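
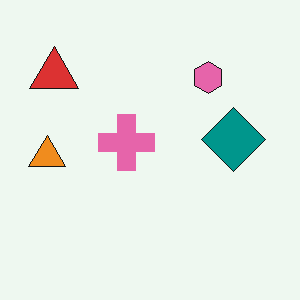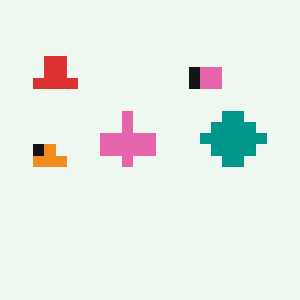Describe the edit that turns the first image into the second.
This is the original image coarsely pixelated.

Shapes are reduced to large square blocks; fine edges and outlines are lost — a downscale-then-upscale (mosaic) effect.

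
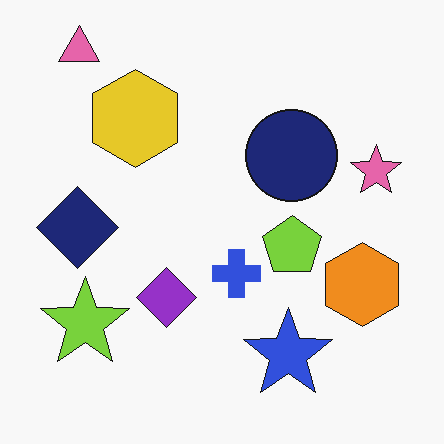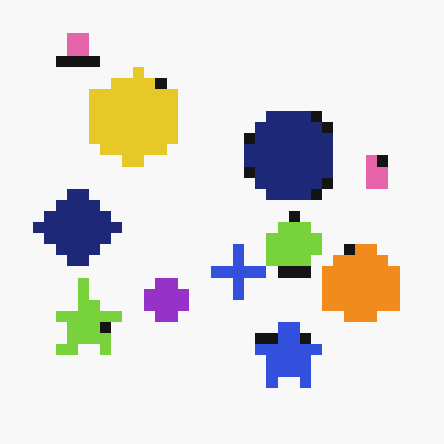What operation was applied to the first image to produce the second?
The transformation is: coarsely pixelated.

Shapes are reduced to large square blocks; fine edges and outlines are lost — a downscale-then-upscale (mosaic) effect.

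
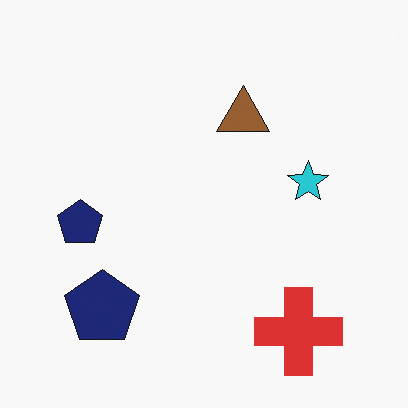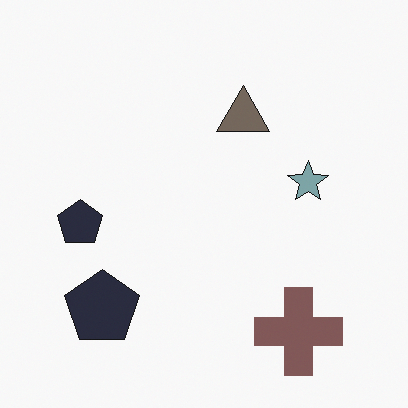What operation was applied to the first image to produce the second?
This is the original image made much more muted (saturation change).

All colors are more muted and greyish — a global saturation change.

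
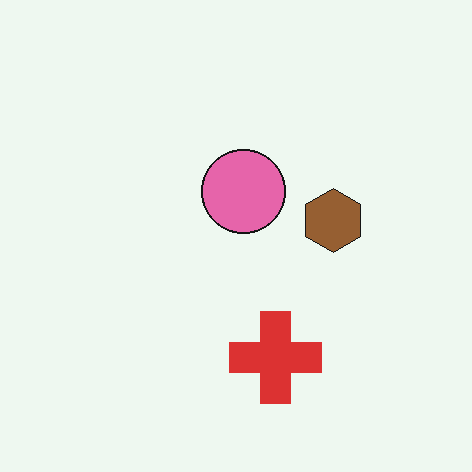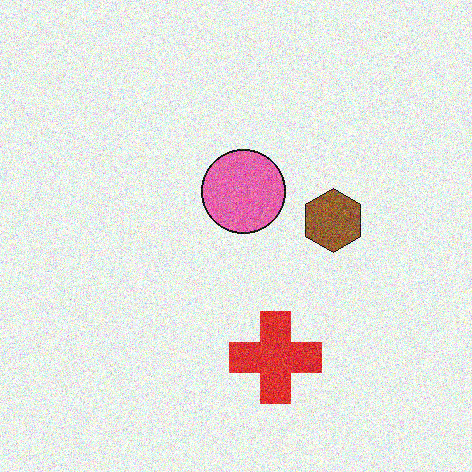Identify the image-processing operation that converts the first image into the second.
This is the original image degraded with strong gaussian noise.

Random speckle covers the whole image, including the flat background.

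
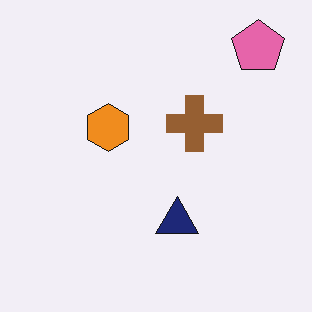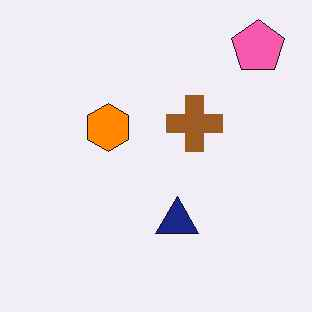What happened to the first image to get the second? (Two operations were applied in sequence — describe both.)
This is the original image given moderate JPEG compression, then slightly oversaturated.

Blocky 8×8 compression artifacts appear around shape edges and the flat background shows ringing — characteristic JPEG degradation. All colors are more vivid — a global saturation change.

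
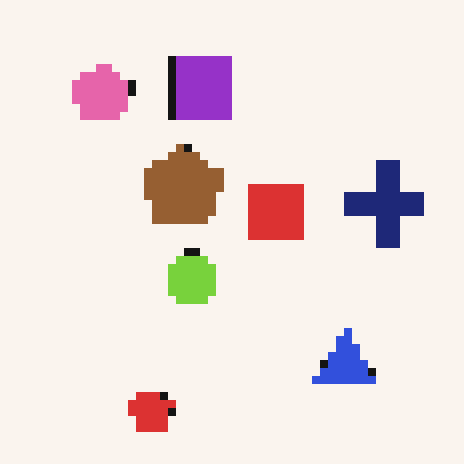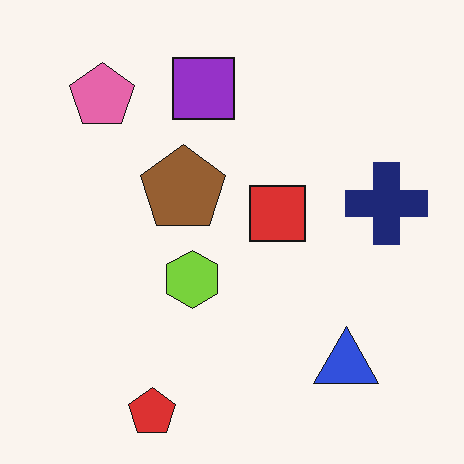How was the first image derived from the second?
This is the original image moderately pixelated.

Shapes are reduced to large square blocks; fine edges and outlines are lost — a downscale-then-upscale (mosaic) effect.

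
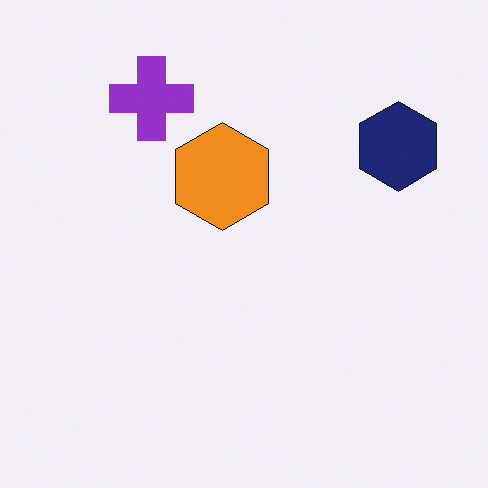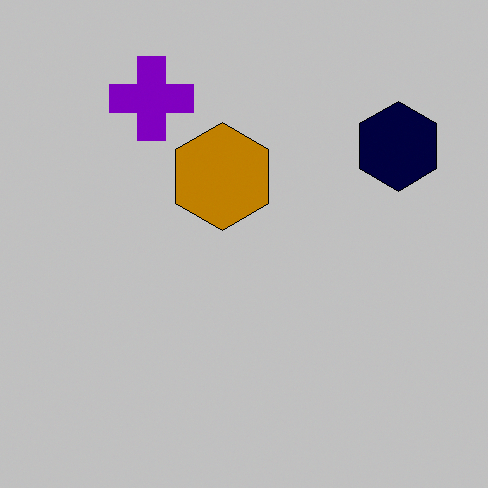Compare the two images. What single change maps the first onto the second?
The transformation is: heavily posterized to just a handful of flat colors.

Each flat color has snapped to a coarser quantized level — most visibly, the near-white background has dropped to a flat grey.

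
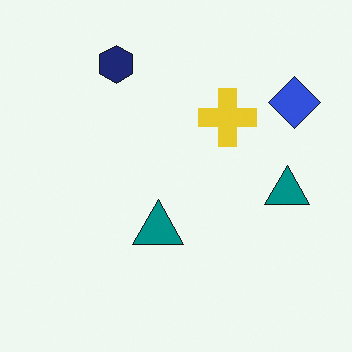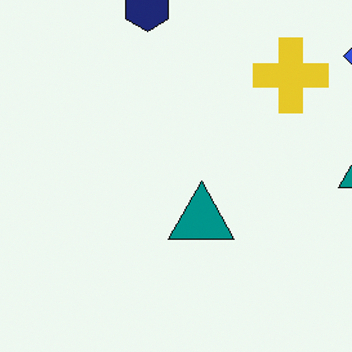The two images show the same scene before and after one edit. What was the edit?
The second image is the first cropped to a modestly smaller region and rescaled.

The visible shapes are larger and the field of view is narrower; shapes near the original edges may be partly or wholly outside the frame — a crop-and-rescale.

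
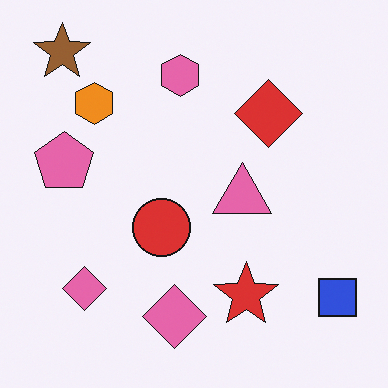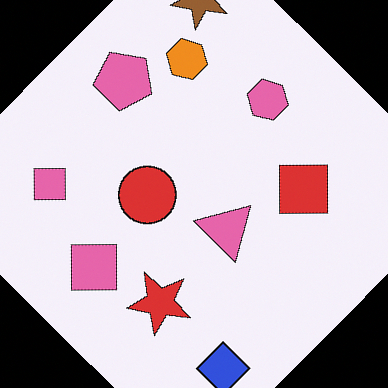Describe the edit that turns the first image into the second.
The image was rotated clockwise by a large amount — several tens of degrees.

Every shape is tilted by the same angle and the image corners show triangular fill wedges — a whole-image rotation by a non-right angle.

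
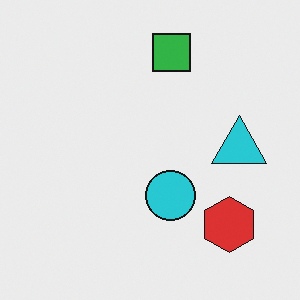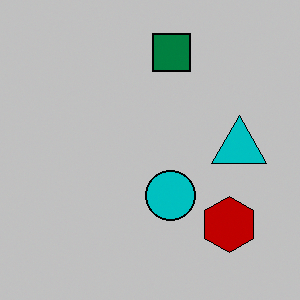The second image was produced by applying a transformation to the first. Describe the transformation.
It was aggressively posterized.

Each flat color has snapped to a coarser quantized level — most visibly, the near-white background has dropped to a flat grey.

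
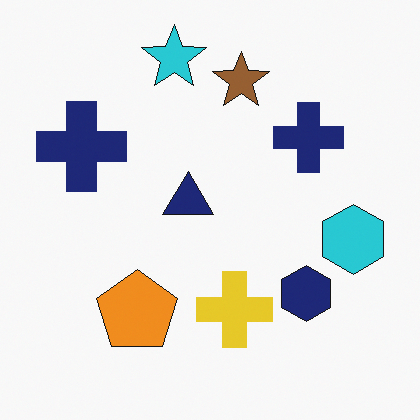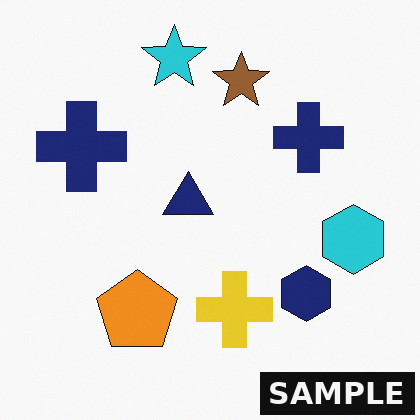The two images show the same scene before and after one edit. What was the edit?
The second image is the first watermarked with the text "SAMPLE" in the lower-right corner.

A dark label reading "SAMPLE" appears in the lower-right corner.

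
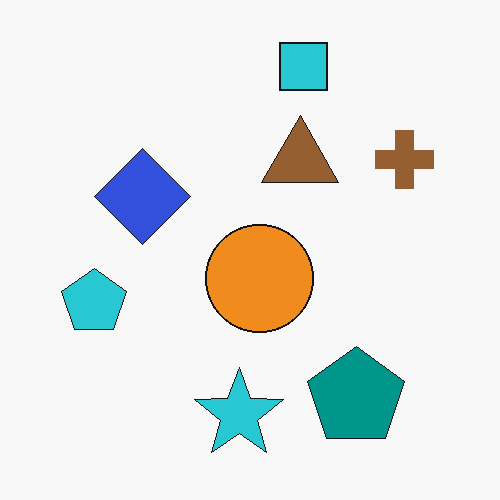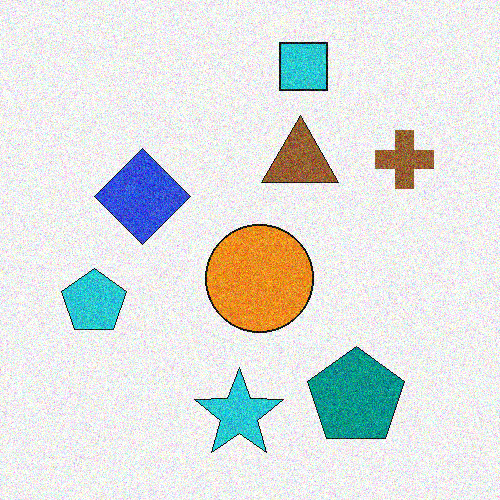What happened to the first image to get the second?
The image was degraded with visible gaussian noise.

Random speckle covers the whole image, including the flat background.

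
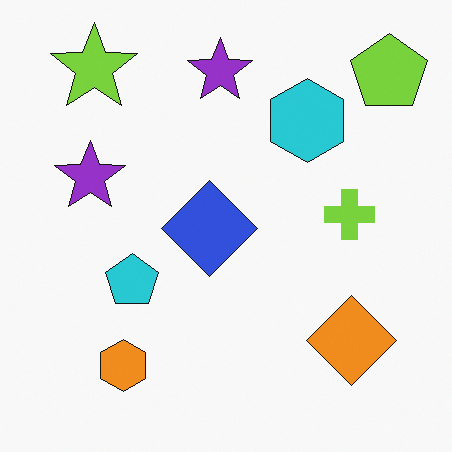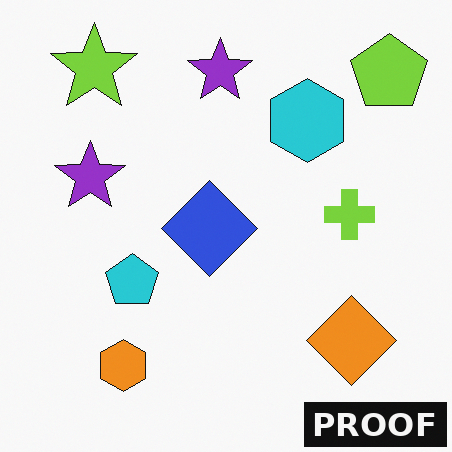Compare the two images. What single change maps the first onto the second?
Watermarked with the text "PROOF" in the lower-right corner.

A dark label reading "PROOF" appears in the lower-right corner.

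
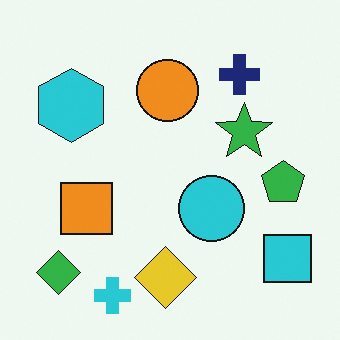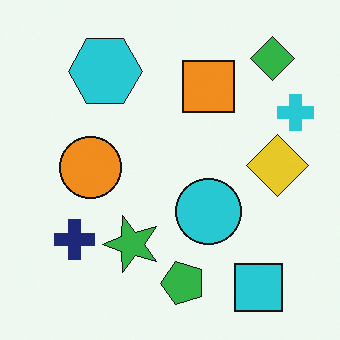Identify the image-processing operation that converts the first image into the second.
The second image is the first transposed (reflected across the top-left ↔ bottom-right diagonal).

Shapes have swapped their row and column positions — what was in the top-right is now in the bottom-left — a diagonal reflection.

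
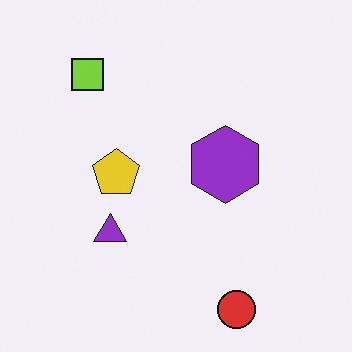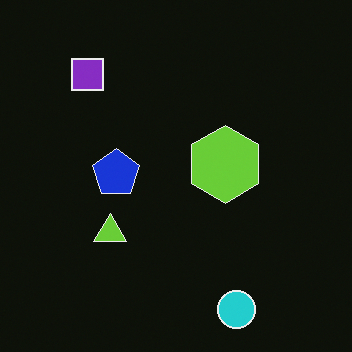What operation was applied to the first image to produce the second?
The transformation is: color-inverted (negative).

The light background has become dark and every shape's color is its complement — a photographic negative.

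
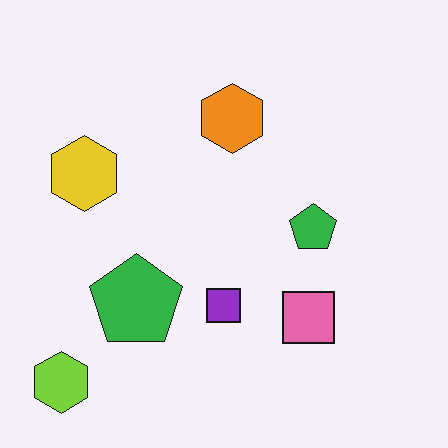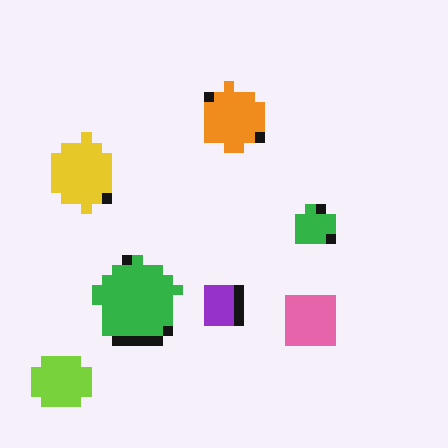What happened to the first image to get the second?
The image was heavily pixelated into large blocks.

Shapes are reduced to large square blocks; fine edges and outlines are lost — a downscale-then-upscale (mosaic) effect.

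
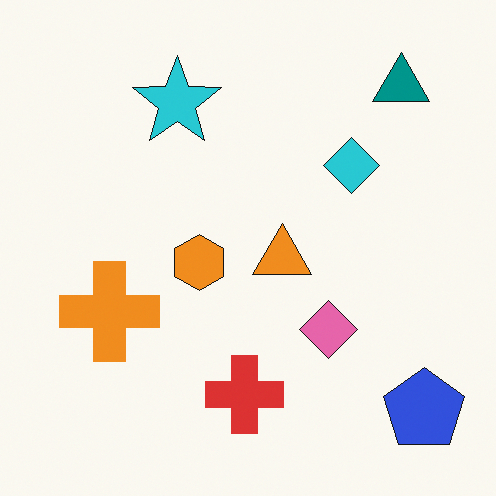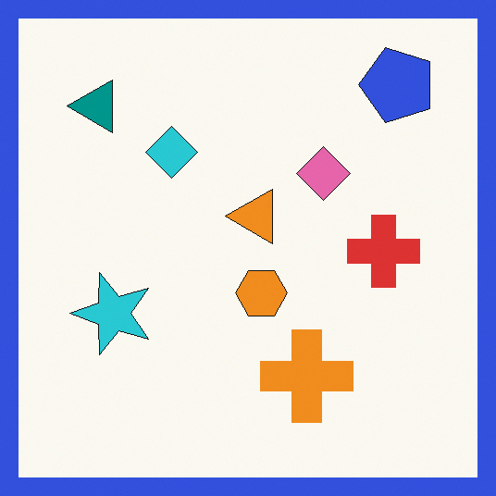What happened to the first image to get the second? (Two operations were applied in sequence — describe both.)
This is the original image rotated 90° counter-clockwise, then framed with a blue border.

The blue pentagon sits in the bottom-right of the first image and the top-right of the second — consistent with a whole-image 90° counter-clockwise rotation. A solid blue frame runs around the edge of the second image, with the content slightly shrunk inside it.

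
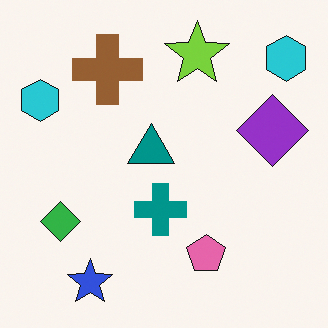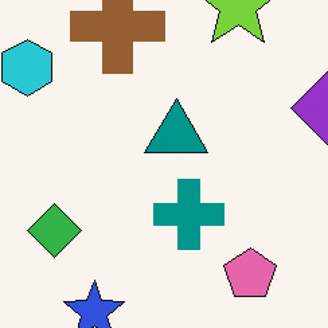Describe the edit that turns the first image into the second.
It was cropped to a modestly smaller region and rescaled.

The visible shapes are larger and the field of view is narrower; shapes near the original edges may be partly or wholly outside the frame — a crop-and-rescale.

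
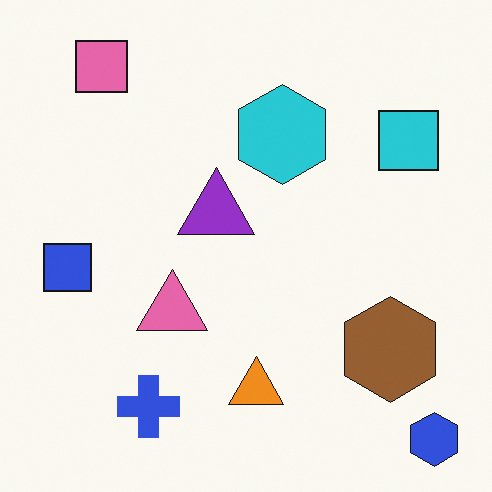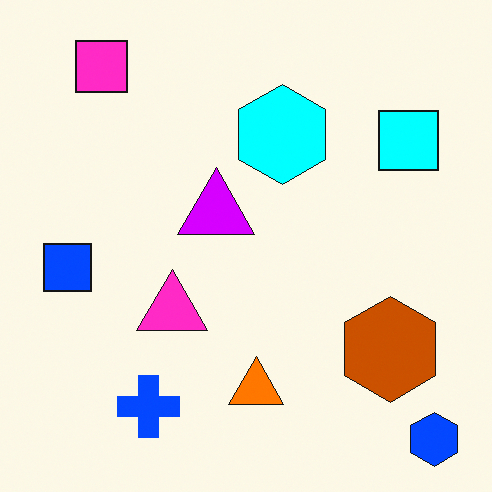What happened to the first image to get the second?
The transformation is: heavily oversaturated.

All colors are more vivid — a global saturation change.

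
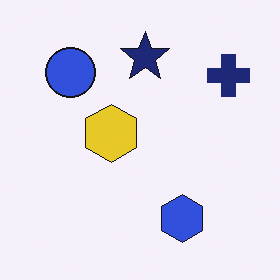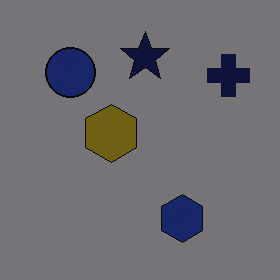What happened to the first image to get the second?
This is the original image substantially darkened.

Every pixel — background and shapes alike — is uniformly darkened.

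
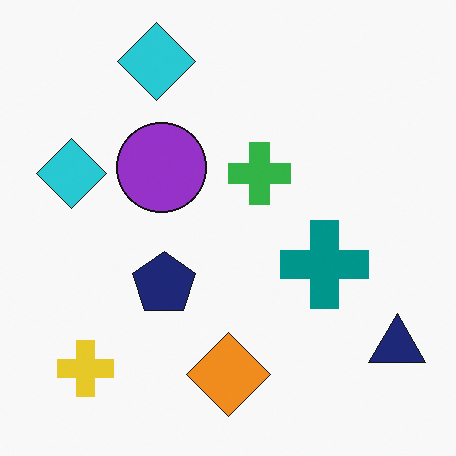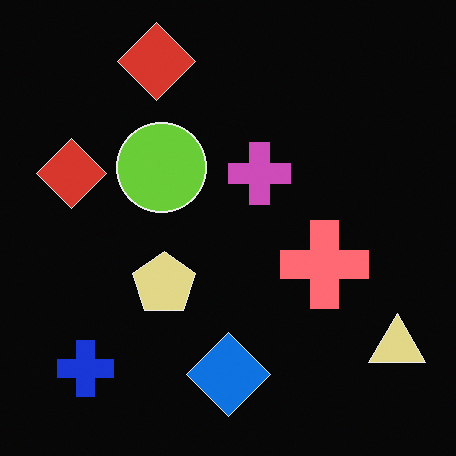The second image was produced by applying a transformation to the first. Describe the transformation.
It was color-inverted (negative).

The light background has become dark and every shape's color is its complement — a photographic negative.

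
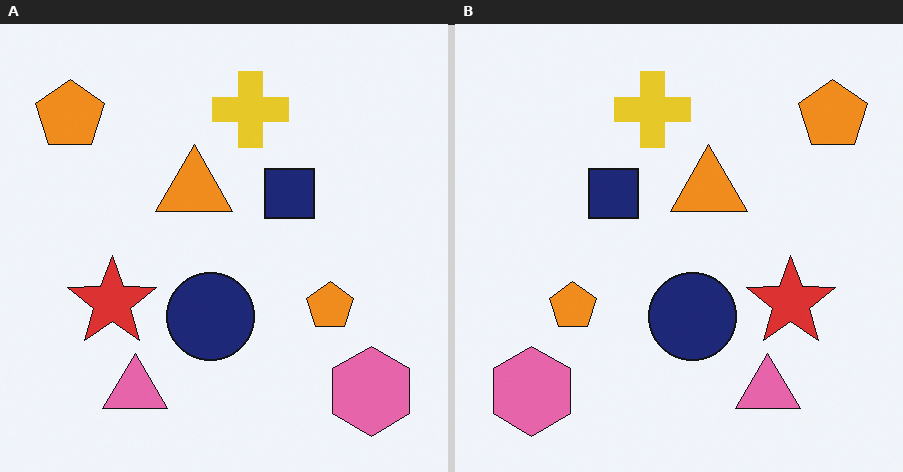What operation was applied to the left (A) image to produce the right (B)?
It was flipped horizontally (left ↔ right).

The pink hexagon is in the bottom-right of the left (A) image and the bottom-left of the right (B) — shapes on opposite sides of the vertical midline have swapped in a mirror flip.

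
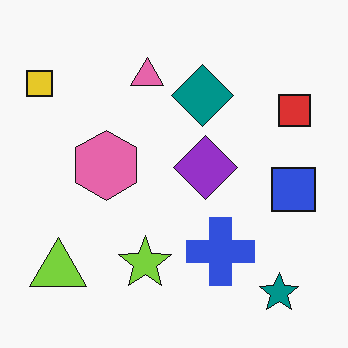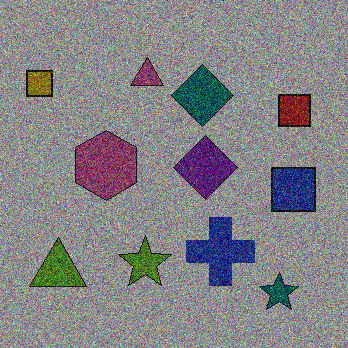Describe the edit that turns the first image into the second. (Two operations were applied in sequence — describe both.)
The transformation is: substantially darkened, then degraded with a thick layer of grain.

Every pixel — background and shapes alike — is uniformly darkened. Random speckle covers the whole image, including the flat background.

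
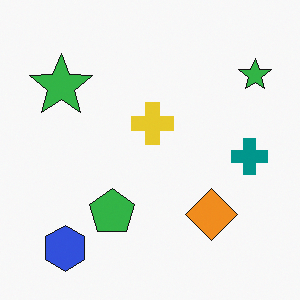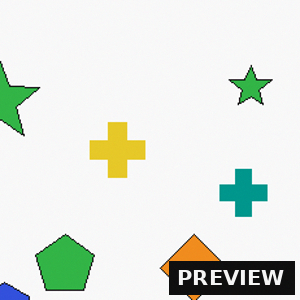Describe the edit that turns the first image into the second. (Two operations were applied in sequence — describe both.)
Cropped to a modestly smaller region and rescaled, then watermarked with the text "PREVIEW" in the lower-right corner.

The visible shapes are larger and the field of view is narrower; shapes near the original edges may be partly or wholly outside the frame — a crop-and-rescale. A dark label reading "PREVIEW" appears in the lower-right corner.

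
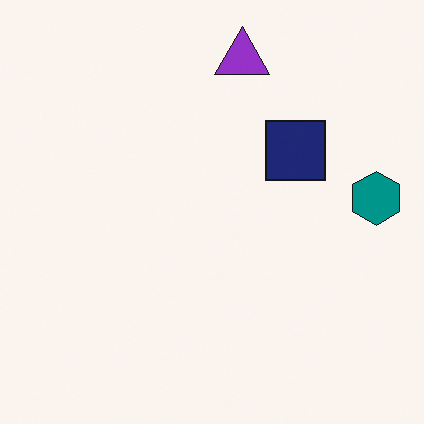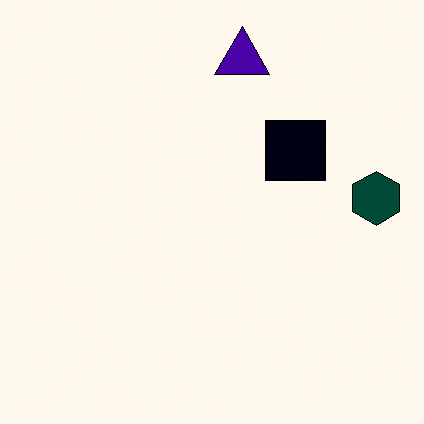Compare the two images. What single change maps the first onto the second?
Given much higher contrast.

Tones are pushed away from mid-grey across the whole image — a global contrast change.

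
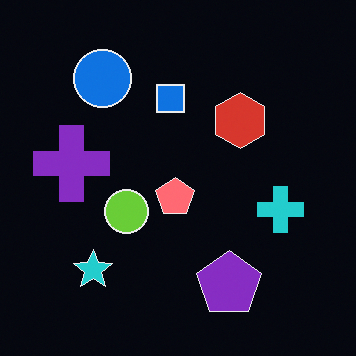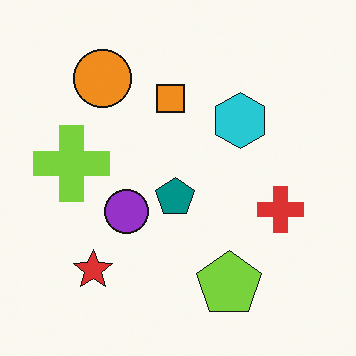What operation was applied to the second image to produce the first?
The image was color-inverted (negative).

The light background has become dark and every shape's color is its complement — a photographic negative.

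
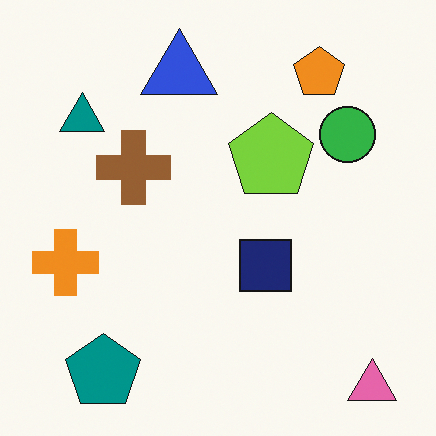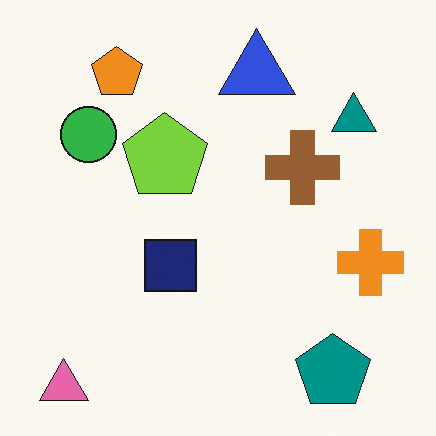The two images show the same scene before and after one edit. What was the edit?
The transformation is: flipped horizontally (left ↔ right).

The pink triangle is in the bottom-right of the first image and the bottom-left of the second — shapes on opposite sides of the vertical midline have swapped in a mirror flip.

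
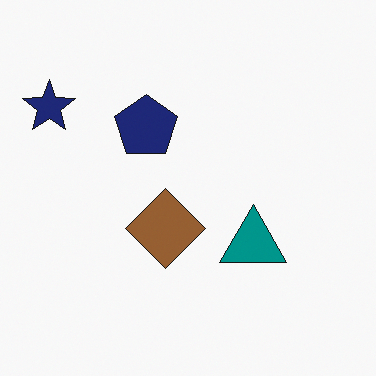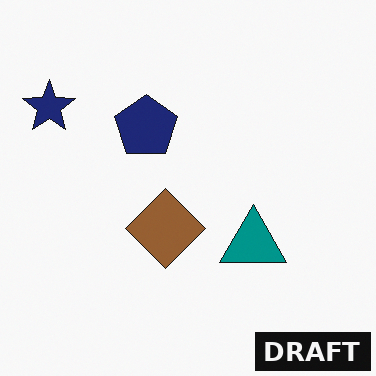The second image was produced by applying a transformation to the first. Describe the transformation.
Watermarked with the text "DRAFT" in the lower-right corner.

A dark label reading "DRAFT" appears in the lower-right corner.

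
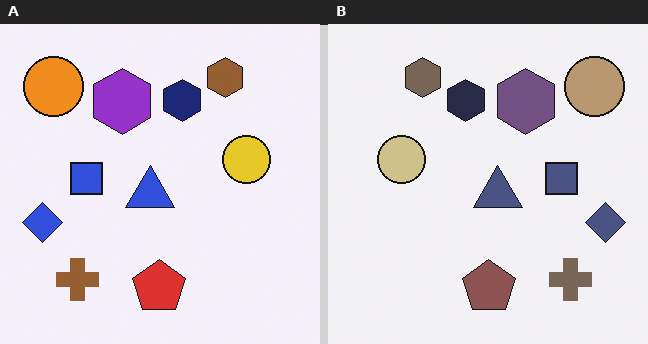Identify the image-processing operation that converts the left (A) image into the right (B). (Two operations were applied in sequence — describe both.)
It was made much more muted (saturation change), then flipped horizontally (left ↔ right).

All colors are more muted and greyish — a global saturation change. The blue diamond is in the left of the left (A) image and the right of the right (B) — shapes on opposite sides of the vertical midline have swapped in a mirror flip.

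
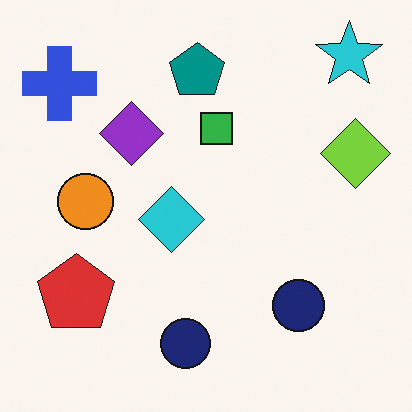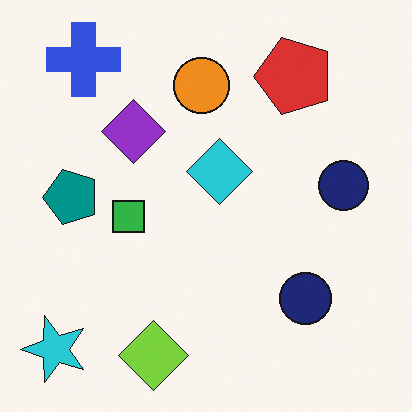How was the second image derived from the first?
The image was transposed (reflected across the top-left ↔ bottom-right diagonal).

Shapes have swapped their row and column positions — what was in the top-right is now in the bottom-left — a diagonal reflection.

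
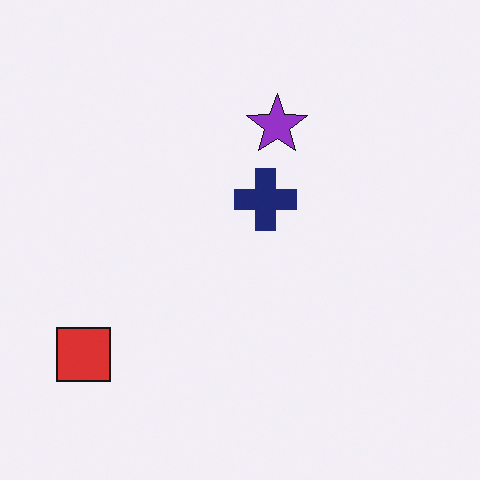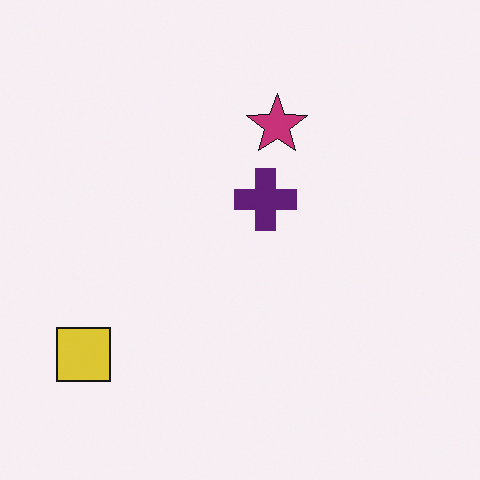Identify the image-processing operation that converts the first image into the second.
Hue-shifted slightly.

Every shape's color has rotated by the same amount around the hue wheel — a uniform hue shift.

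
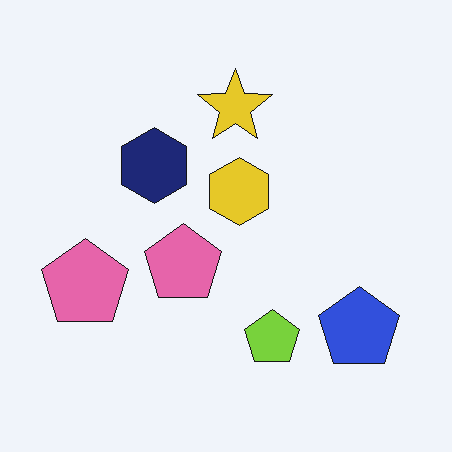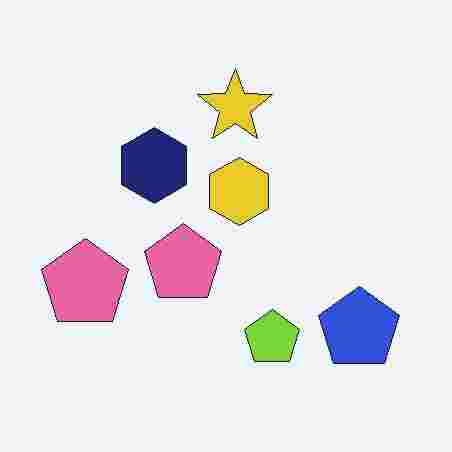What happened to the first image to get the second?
The image was heavily JPEG-compressed with obvious blocking artifacts.

Blocky 8×8 compression artifacts appear around shape edges and the flat background shows ringing — characteristic JPEG degradation.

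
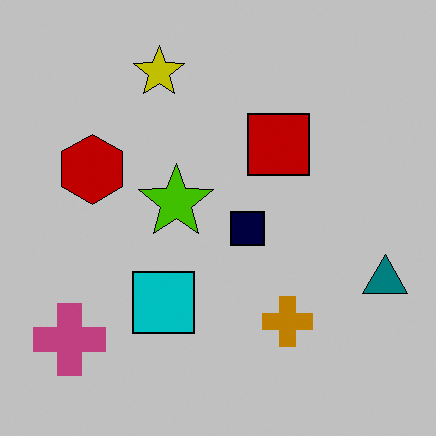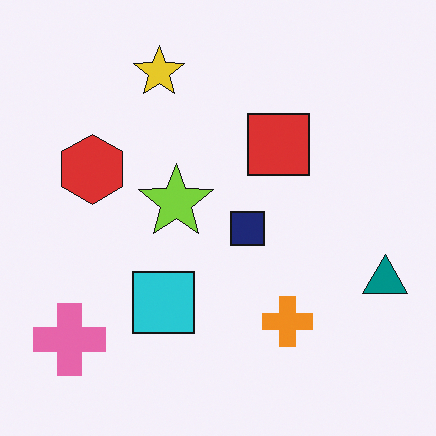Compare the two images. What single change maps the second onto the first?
The first image is the second heavily posterized to just a handful of flat colors.

Each flat color has snapped to a coarser quantized level — most visibly, the near-white background has dropped to a flat grey.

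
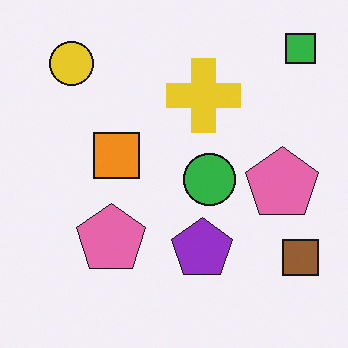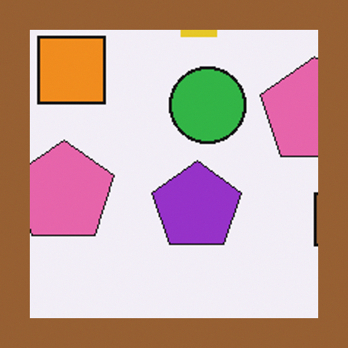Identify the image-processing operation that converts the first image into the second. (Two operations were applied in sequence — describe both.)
It was cropped tightly and scaled back up, then framed with a brown border.

The visible shapes are larger and the field of view is narrower; shapes near the original edges may be partly or wholly outside the frame — a crop-and-rescale. A solid brown frame runs around the edge of the second image, with the content slightly shrunk inside it.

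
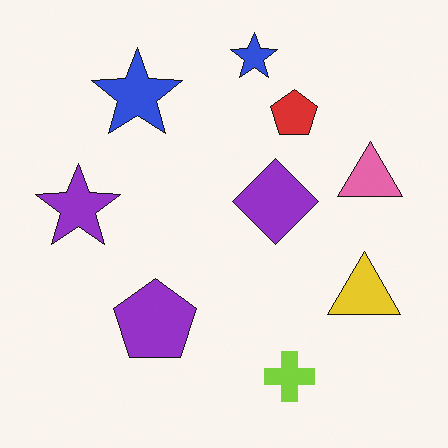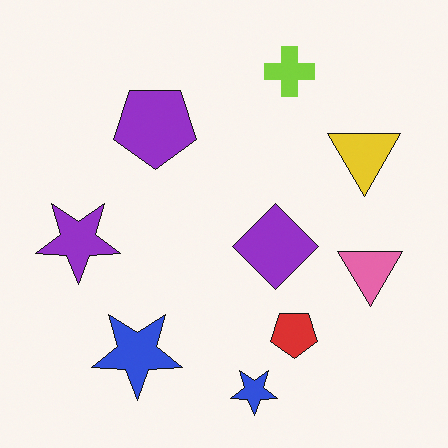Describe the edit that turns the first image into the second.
Flipped vertically (top ↔ bottom).

The lime cross is in the bottom of the first image and the top of the second — shapes on opposite sides of the horizontal midline have swapped in a mirror flip.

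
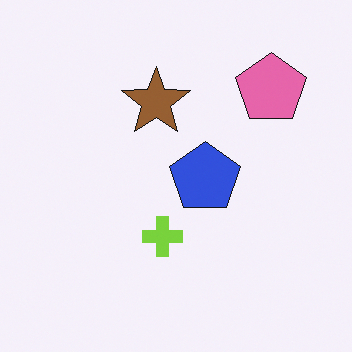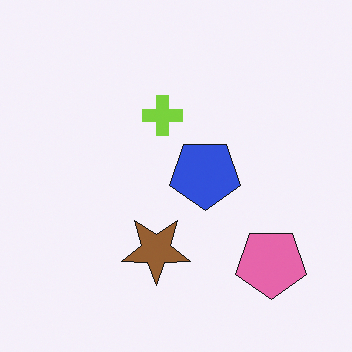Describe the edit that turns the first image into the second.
Flipped vertically (top ↔ bottom).

The pink pentagon is in the top-right of the first image and the bottom-right of the second — shapes on opposite sides of the horizontal midline have swapped in a mirror flip.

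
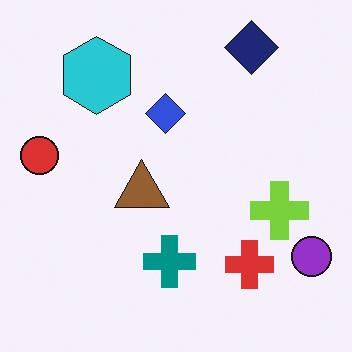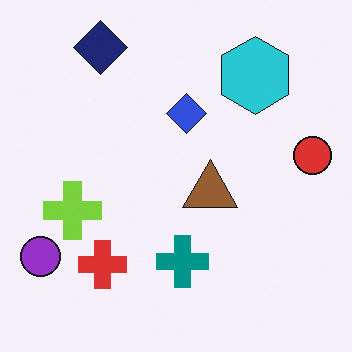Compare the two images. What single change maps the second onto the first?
This is the original image flipped horizontally (left ↔ right).

The red circle is in the right of the second image and the left of the first — shapes on opposite sides of the vertical midline have swapped in a mirror flip.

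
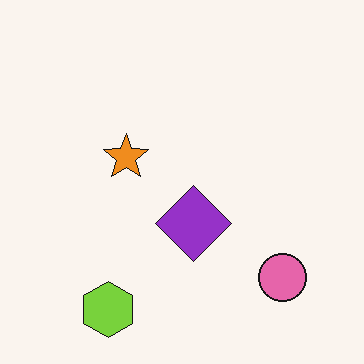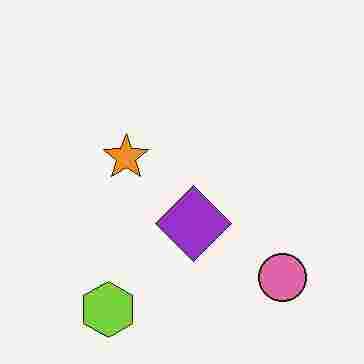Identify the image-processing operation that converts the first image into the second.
The transformation is: heavily JPEG-compressed with obvious blocking artifacts.

Blocky 8×8 compression artifacts appear around shape edges and the flat background shows ringing — characteristic JPEG degradation.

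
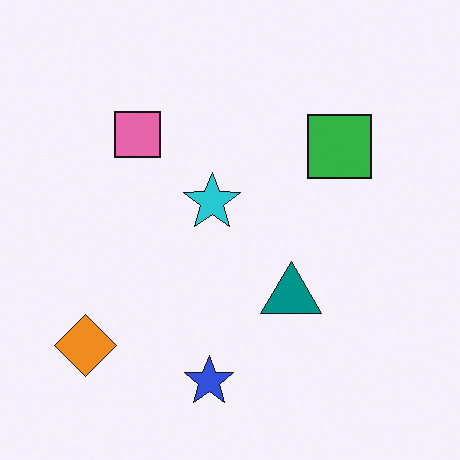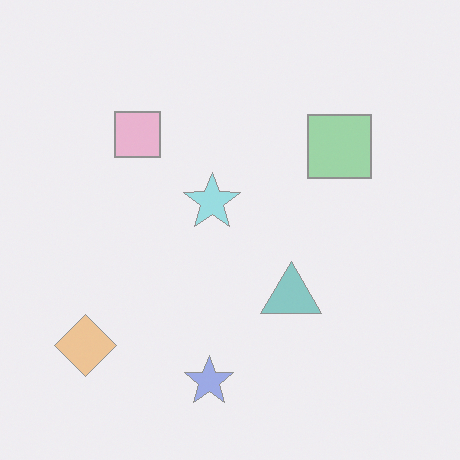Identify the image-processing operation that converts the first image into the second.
It was given much lower contrast.

Tones are pushed toward mid-grey across the whole image — a global contrast change.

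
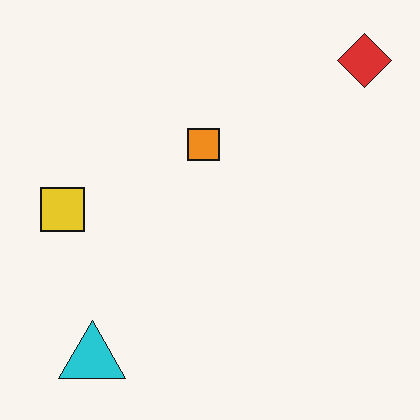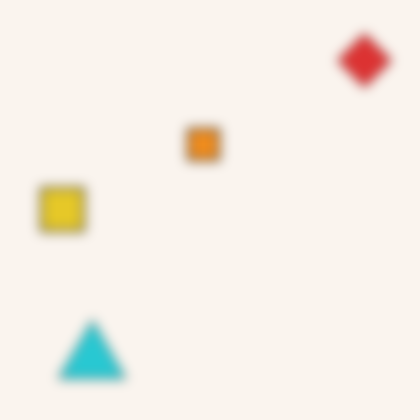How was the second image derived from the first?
It was strongly gaussian-blurred.

Shape edges and outlines are uniformly softened across the whole image.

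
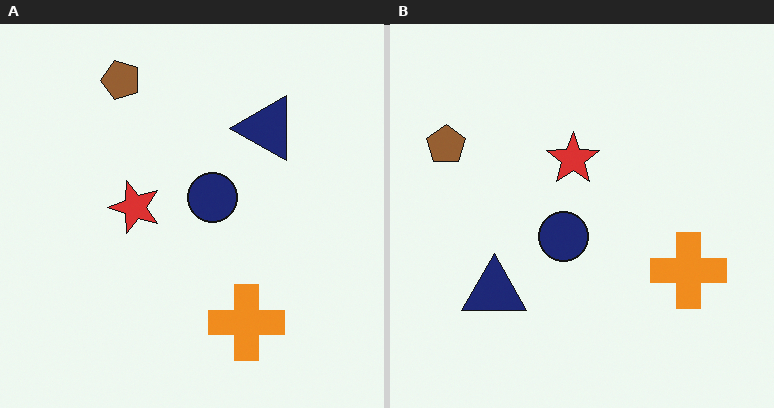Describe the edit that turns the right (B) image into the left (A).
The image was transposed (reflected across the top-left ↔ bottom-right diagonal).

Shapes have swapped their row and column positions — what was in the top-right is now in the bottom-left — a diagonal reflection.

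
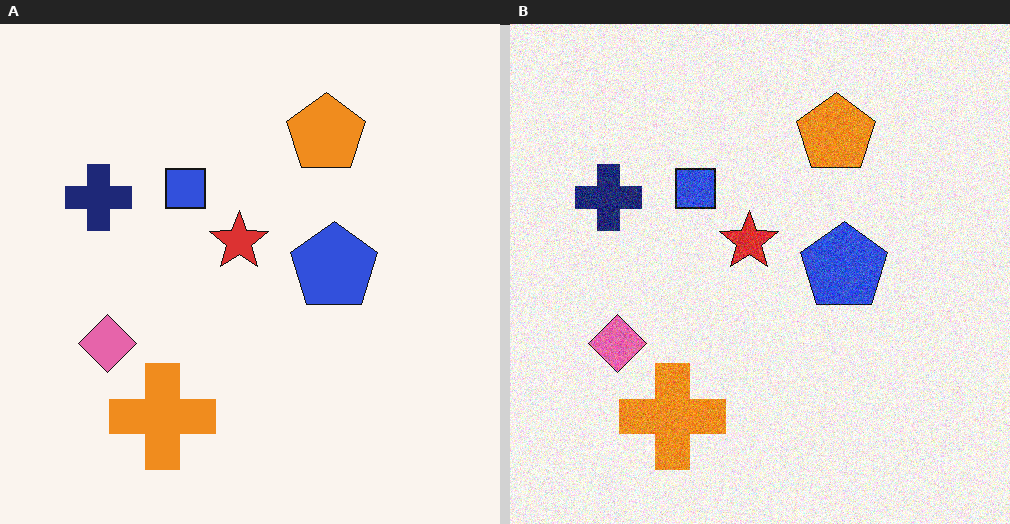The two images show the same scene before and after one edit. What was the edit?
The right (B) image is the left (A) degraded with visible gaussian noise.

Random speckle covers the whole image, including the flat background.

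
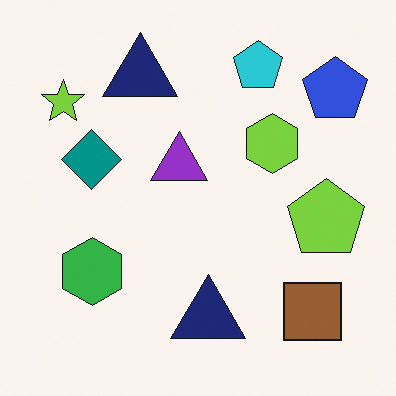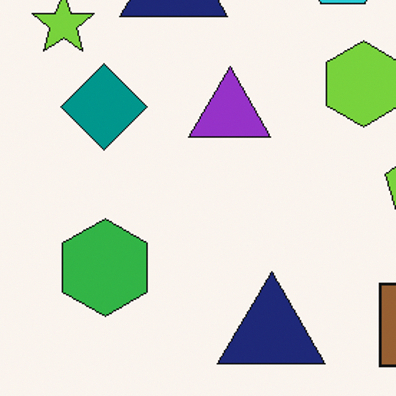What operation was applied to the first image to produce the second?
The image was cropped slightly and scaled back up.

The visible shapes are larger and the field of view is narrower; shapes near the original edges may be partly or wholly outside the frame — a crop-and-rescale.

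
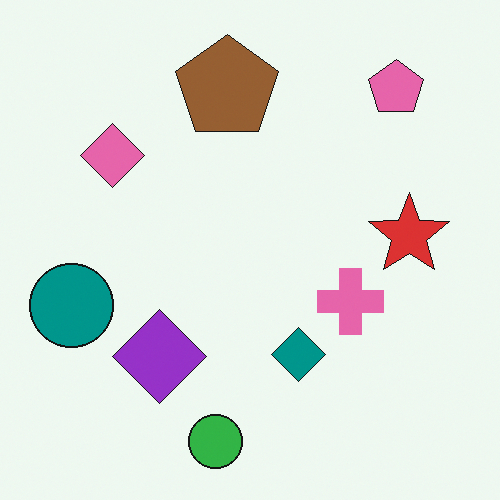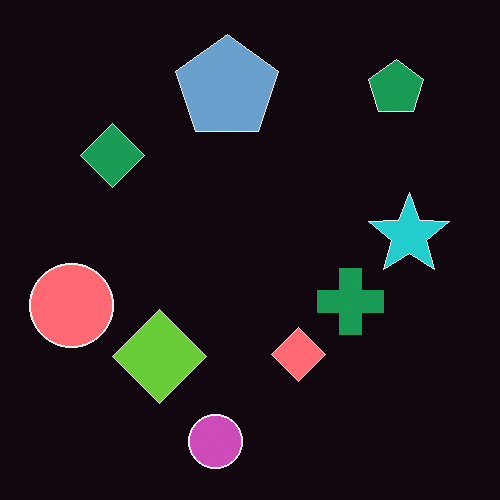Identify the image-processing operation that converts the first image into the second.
This is the original image color-inverted (negative).

The light background has become dark and every shape's color is its complement — a photographic negative.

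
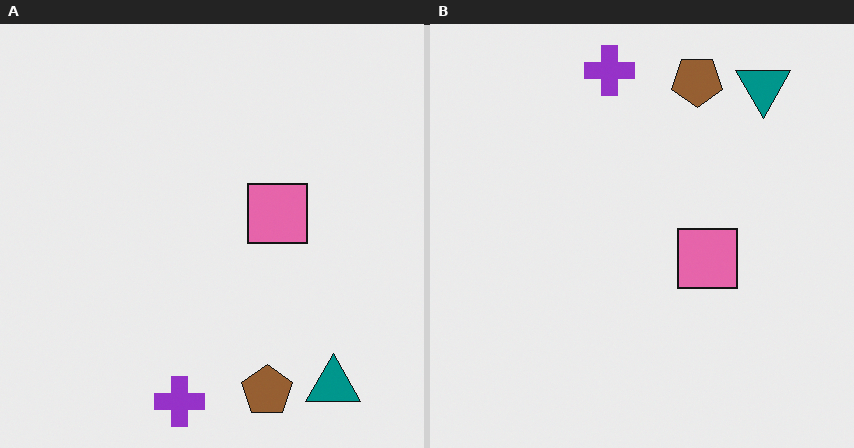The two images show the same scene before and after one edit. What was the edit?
The image was flipped vertically (top ↔ bottom).

The purple cross is in the bottom of the left (A) image and the top of the right (B) — shapes on opposite sides of the horizontal midline have swapped in a mirror flip.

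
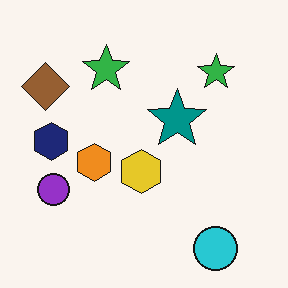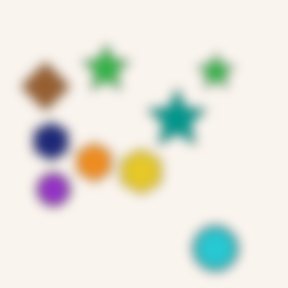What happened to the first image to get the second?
This is the original image strongly gaussian-blurred.

Shape edges and outlines are uniformly softened across the whole image.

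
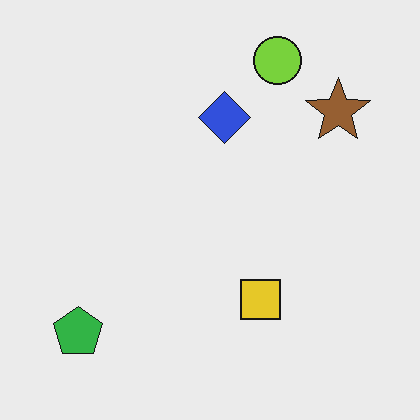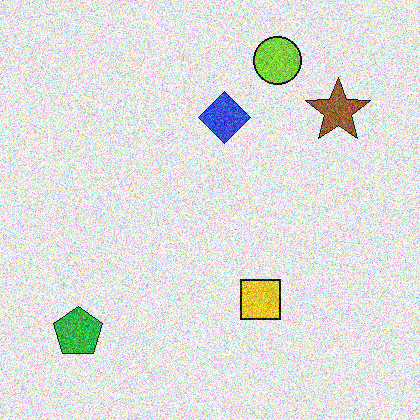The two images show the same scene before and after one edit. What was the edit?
Degraded with strong gaussian noise.

Random speckle covers the whole image, including the flat background.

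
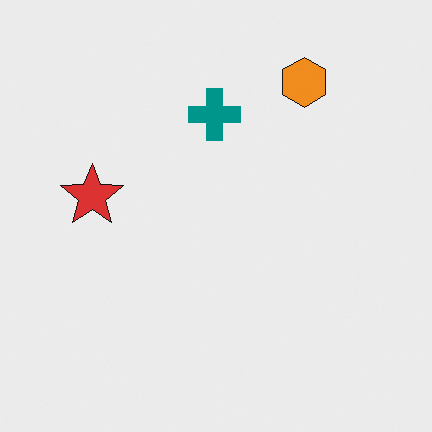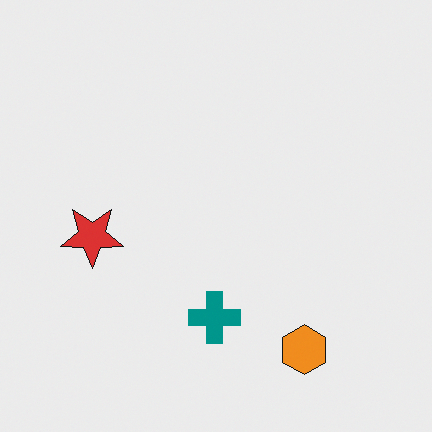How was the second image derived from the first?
This is the original image flipped vertically (top ↔ bottom).

The orange hexagon is in the top-right of the first image and the bottom-right of the second — shapes on opposite sides of the horizontal midline have swapped in a mirror flip.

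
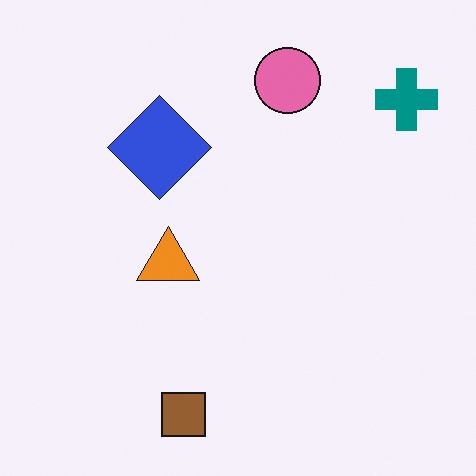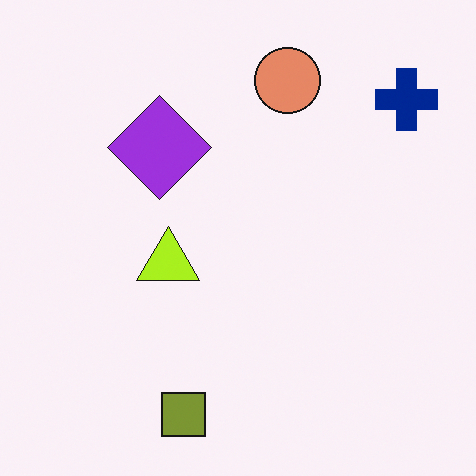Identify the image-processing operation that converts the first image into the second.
The image was hue-shifted slightly.

Every shape's color has rotated by the same amount around the hue wheel — a uniform hue shift.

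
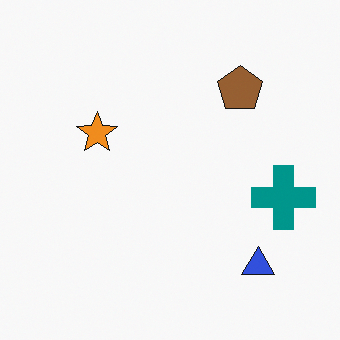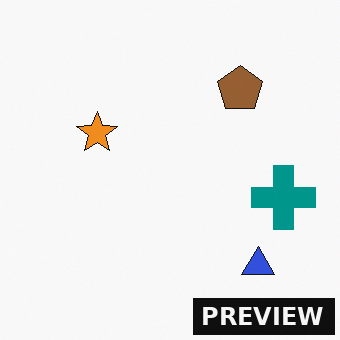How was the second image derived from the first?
Watermarked with the text "PREVIEW" in the lower-right corner.

A dark label reading "PREVIEW" appears in the lower-right corner.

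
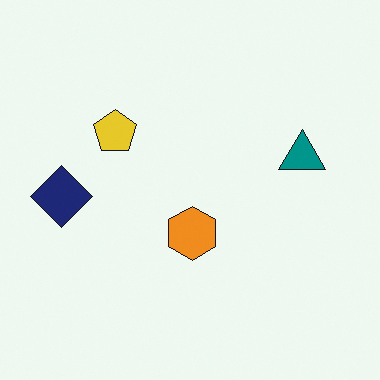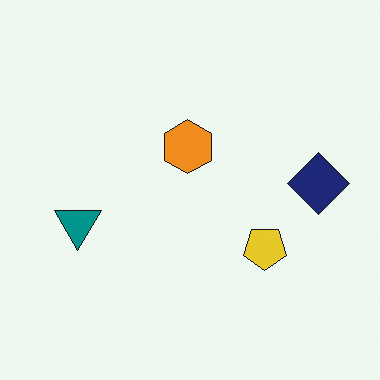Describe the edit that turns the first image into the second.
It was rotated 180°.

The navy diamond sits in the left of the first image and the right of the second — consistent with a whole-image 180° rotation.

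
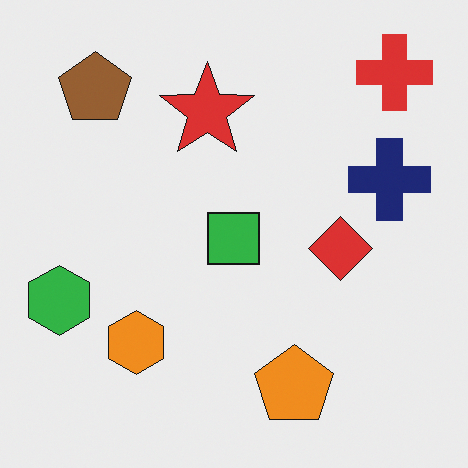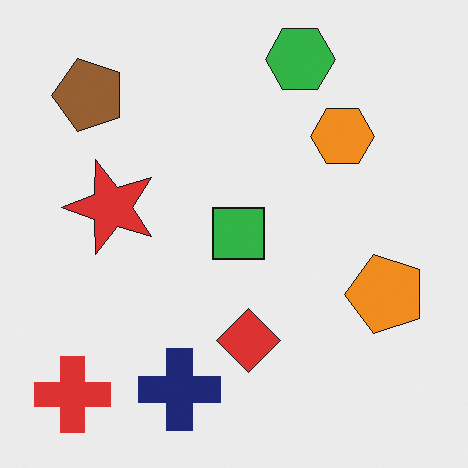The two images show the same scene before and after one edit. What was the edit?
The transformation is: transposed (reflected across the top-left ↔ bottom-right diagonal).

Shapes have swapped their row and column positions — what was in the top-right is now in the bottom-left — a diagonal reflection.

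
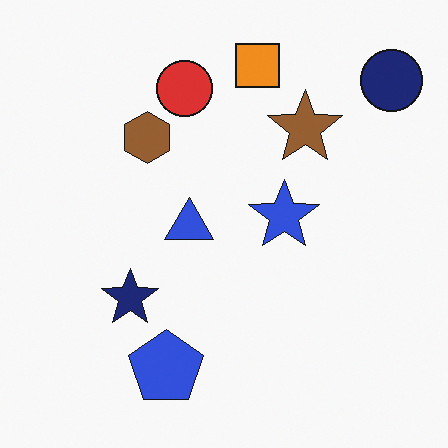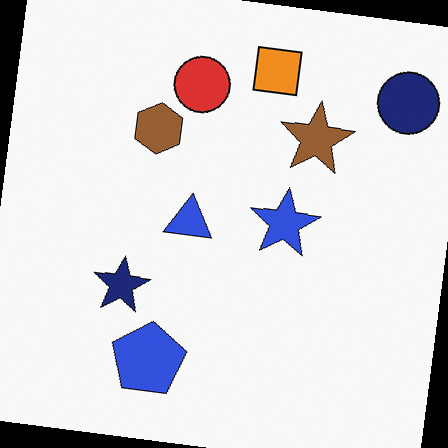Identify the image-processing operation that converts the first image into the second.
The transformation is: rotated clockwise by a slight angle.

Every shape is tilted by the same angle and the image corners show triangular fill wedges — a whole-image rotation by a non-right angle.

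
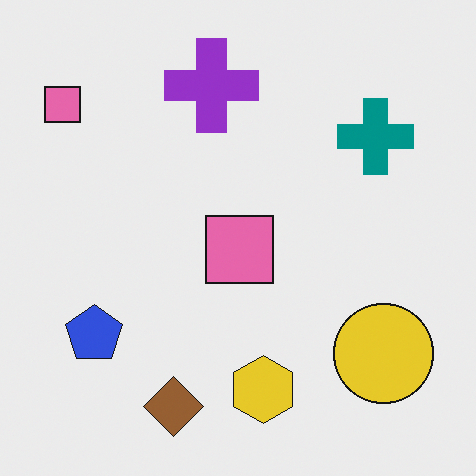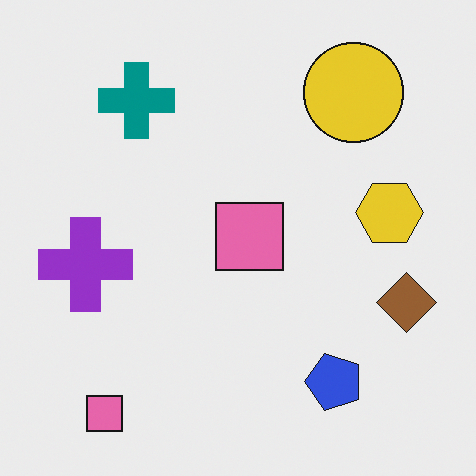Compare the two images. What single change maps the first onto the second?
The second image is the first rotated 90° counter-clockwise.

The yellow circle sits in the bottom-right of the first image and the top-right of the second — consistent with a whole-image 90° counter-clockwise rotation.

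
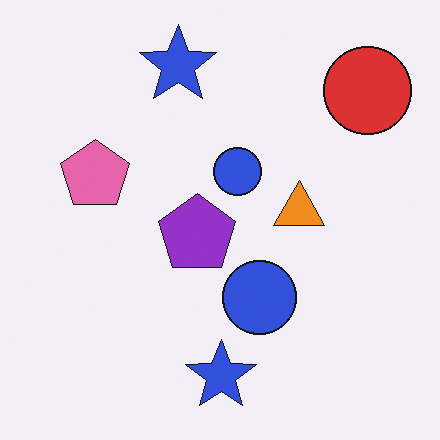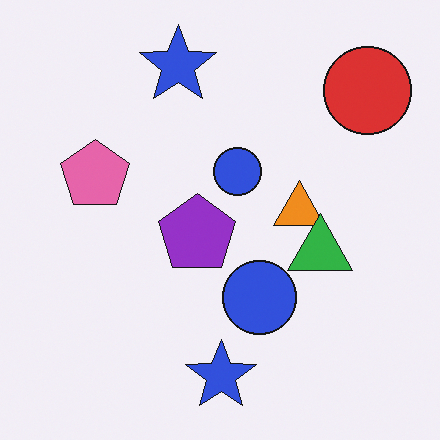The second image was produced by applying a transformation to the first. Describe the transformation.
This is the original image overlaid with an additional green triangle.

A green triangle appears in the second image that is absent from the first.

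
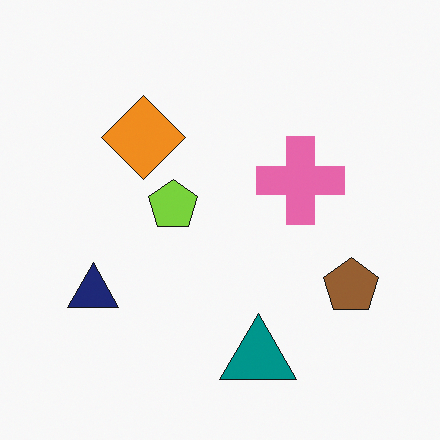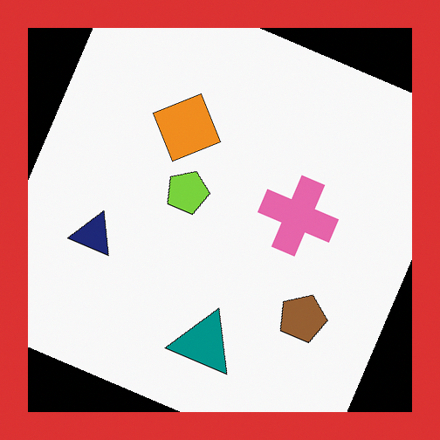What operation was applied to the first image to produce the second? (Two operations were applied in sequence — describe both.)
The second image is the first rotated clockwise by a moderate amount, then framed with a red border.

Every shape is tilted by the same angle and the image corners show triangular fill wedges — a whole-image rotation by a non-right angle. A solid red frame runs around the edge of the second image, with the content slightly shrunk inside it.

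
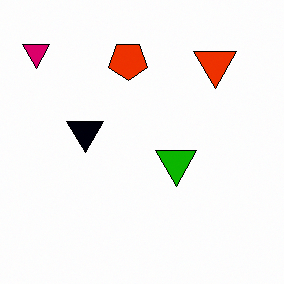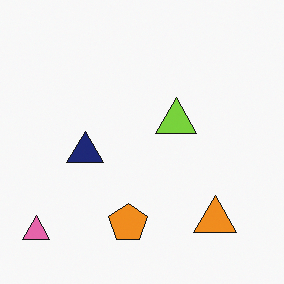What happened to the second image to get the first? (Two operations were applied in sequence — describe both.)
The transformation is: given much higher contrast, then flipped vertically (top ↔ bottom).

Tones are pushed away from mid-grey across the whole image — a global contrast change. The pink triangle is in the bottom-left of the second image and the top-left of the first — shapes on opposite sides of the horizontal midline have swapped in a mirror flip.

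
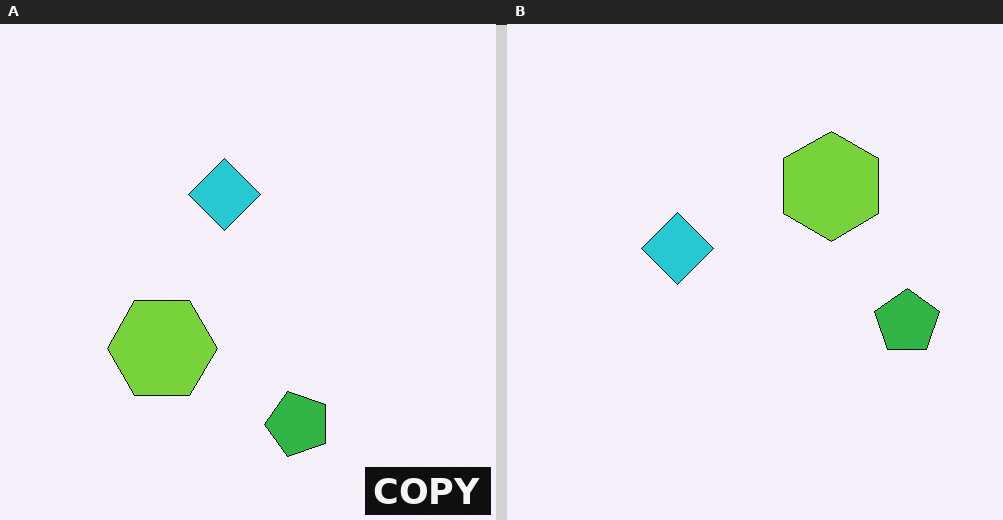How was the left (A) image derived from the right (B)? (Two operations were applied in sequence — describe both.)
This is the original image transposed (reflected across the top-left ↔ bottom-right diagonal), then watermarked with the text "COPY" in the lower-right corner.

Shapes have swapped their row and column positions — what was in the top-right is now in the bottom-left — a diagonal reflection. A dark label reading "COPY" appears in the lower-right corner.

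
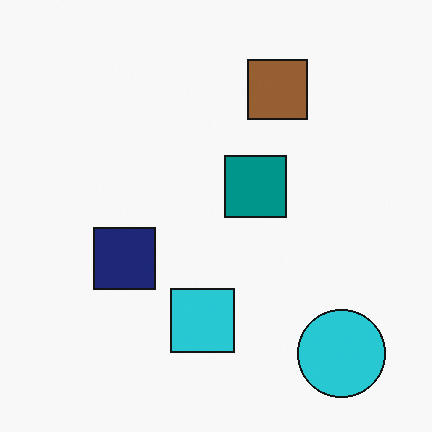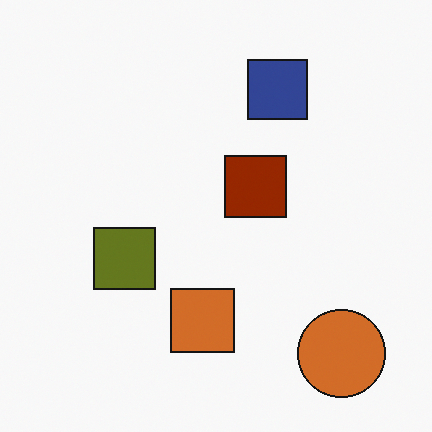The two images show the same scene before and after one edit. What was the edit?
The transformation is: hue-shifted through roughly half the color wheel.

Every shape's color has rotated by the same amount around the hue wheel — a uniform hue shift.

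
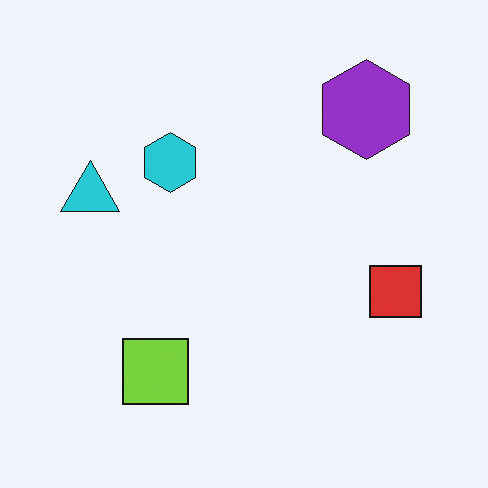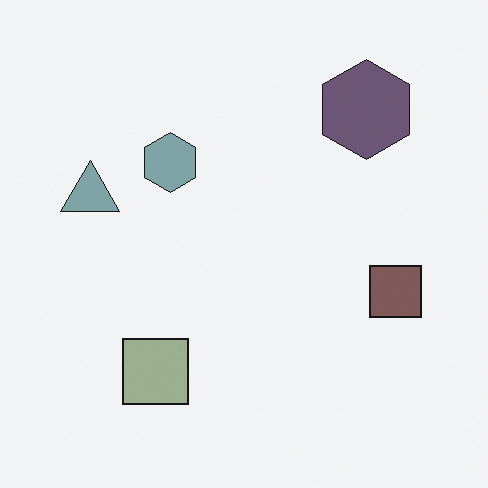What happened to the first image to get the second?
It was made much more muted (saturation change).

All colors are more muted and greyish — a global saturation change.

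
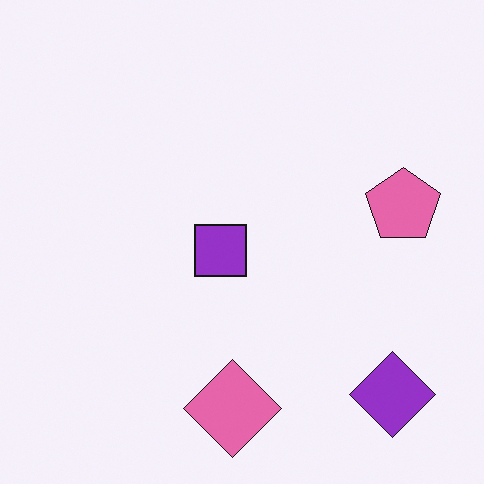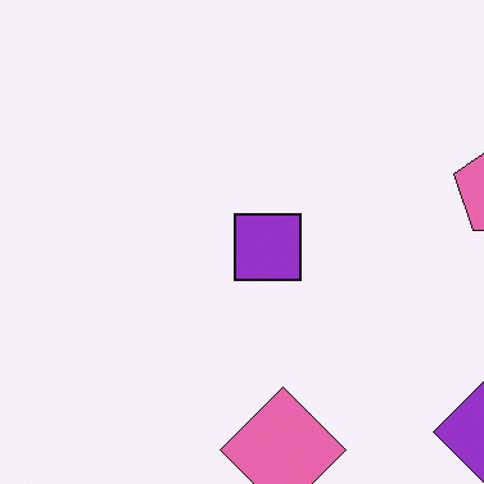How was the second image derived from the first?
The second image is the first cropped slightly and scaled back up.

The visible shapes are larger and the field of view is narrower; shapes near the original edges may be partly or wholly outside the frame — a crop-and-rescale.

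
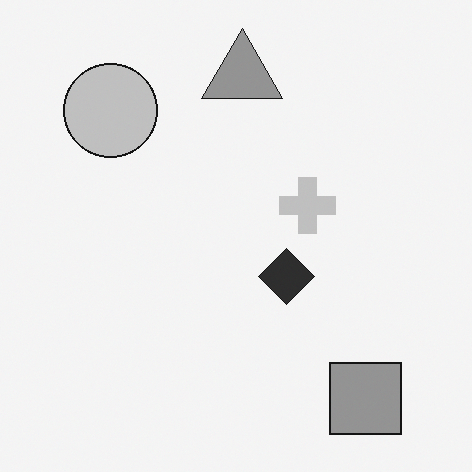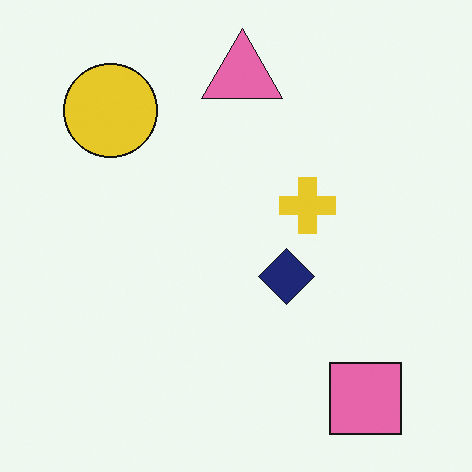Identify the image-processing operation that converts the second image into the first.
The transformation is: converted to grayscale.

All color is removed — every shape is now a shade of grey.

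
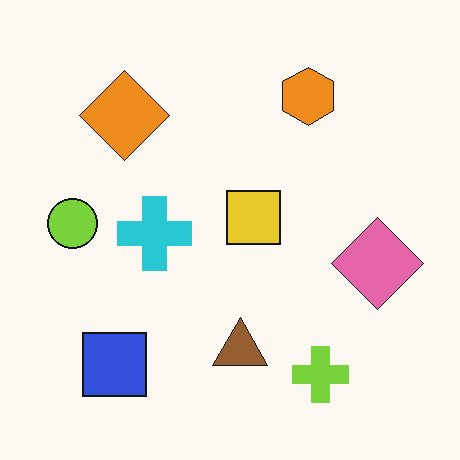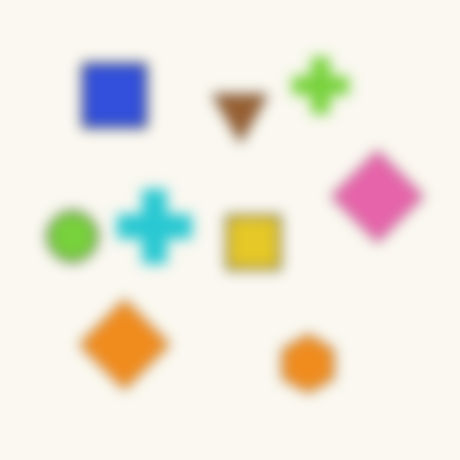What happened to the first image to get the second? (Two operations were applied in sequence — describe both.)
The image was heavily blurred, then flipped vertically (top ↔ bottom).

Shape edges and outlines are uniformly softened across the whole image. The lime cross is in the bottom-right of the first image and the top-right of the second — shapes on opposite sides of the horizontal midline have swapped in a mirror flip.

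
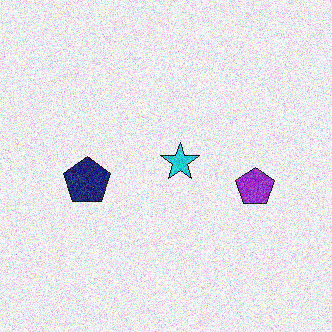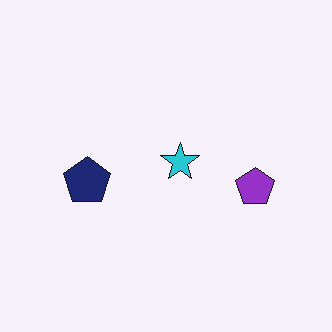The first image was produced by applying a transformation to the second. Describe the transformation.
The transformation is: degraded with a thick layer of grain.

Random speckle covers the whole image, including the flat background.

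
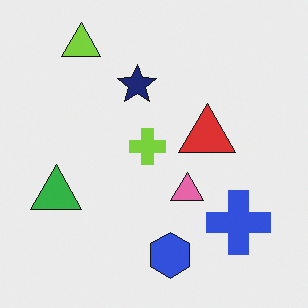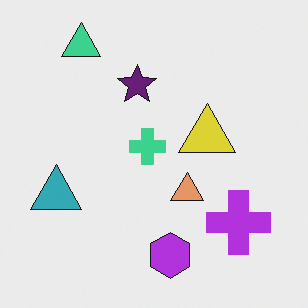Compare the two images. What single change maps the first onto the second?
The second image is the first hue-shifted slightly.

Every shape's color has rotated by the same amount around the hue wheel — a uniform hue shift.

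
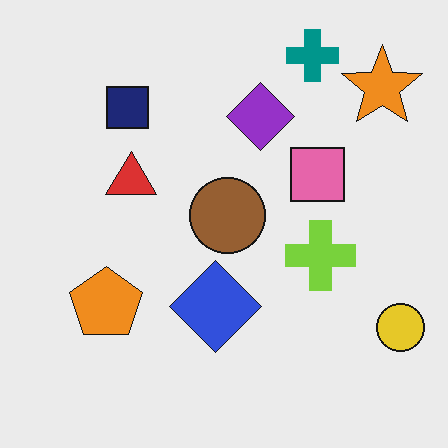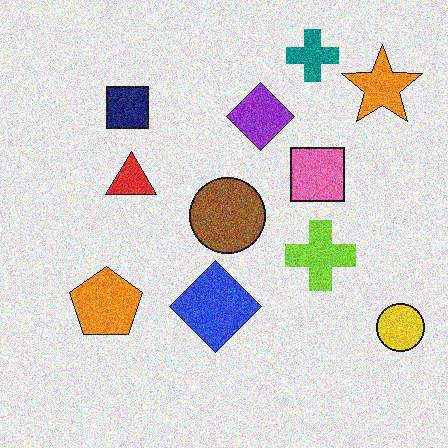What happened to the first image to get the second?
Degraded with moderate additive noise.

Random speckle covers the whole image, including the flat background.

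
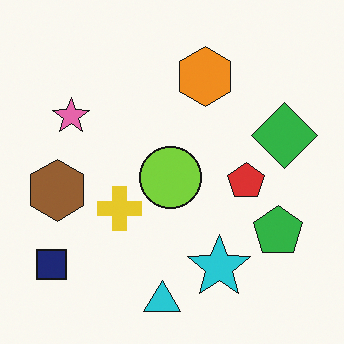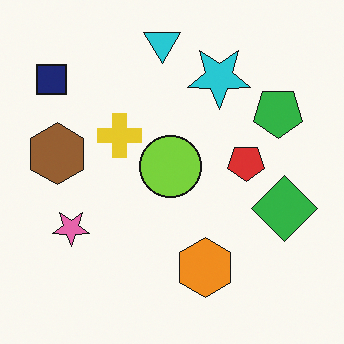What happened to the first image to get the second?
The transformation is: flipped vertically (top ↔ bottom).

The cyan triangle is in the bottom of the first image and the top of the second — shapes on opposite sides of the horizontal midline have swapped in a mirror flip.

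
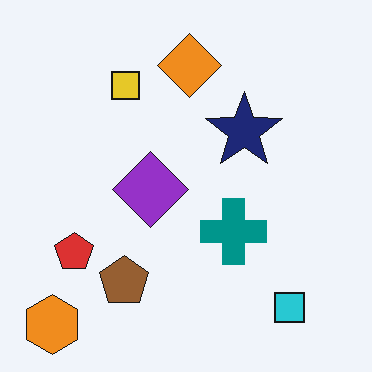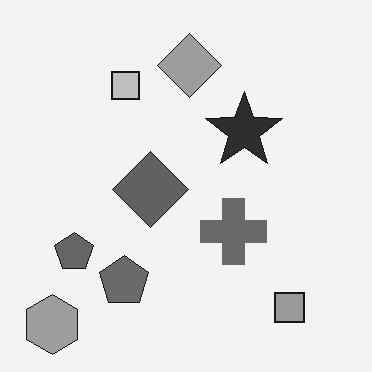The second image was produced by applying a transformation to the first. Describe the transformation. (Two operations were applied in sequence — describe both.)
Converted to grayscale, then JPEG-compressed with visible artifacts.

All color is removed — every shape is now a shade of grey. Blocky 8×8 compression artifacts appear around shape edges and the flat background shows ringing — characteristic JPEG degradation.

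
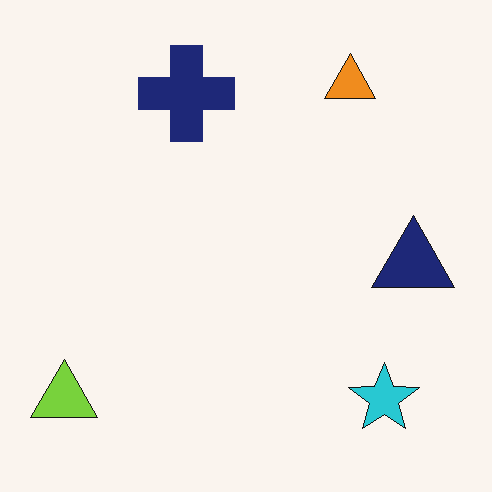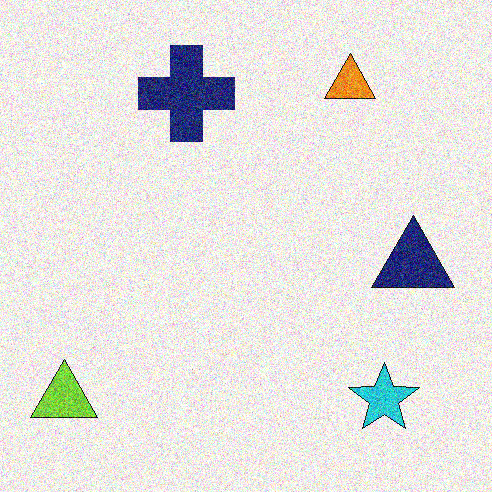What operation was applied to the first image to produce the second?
Degraded with a thick layer of grain.

Random speckle covers the whole image, including the flat background.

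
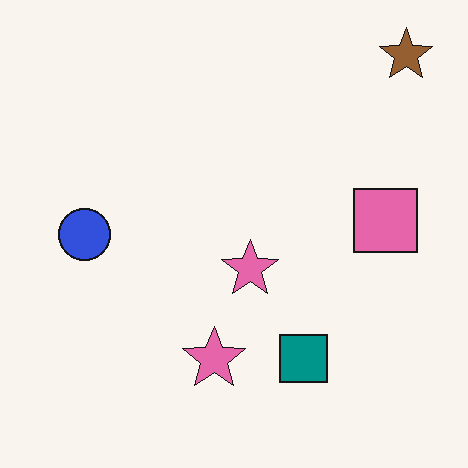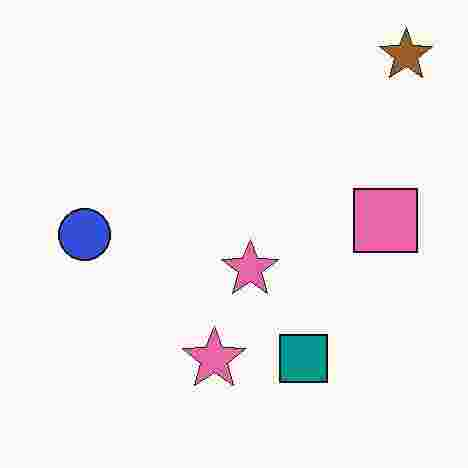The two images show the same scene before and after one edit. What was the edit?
It was degraded with heavy JPEG compression.

Blocky 8×8 compression artifacts appear around shape edges and the flat background shows ringing — characteristic JPEG degradation.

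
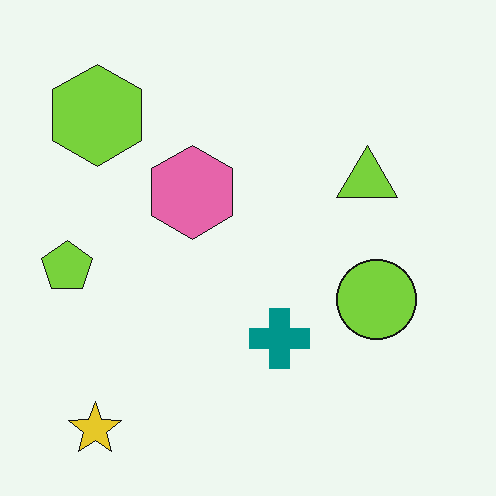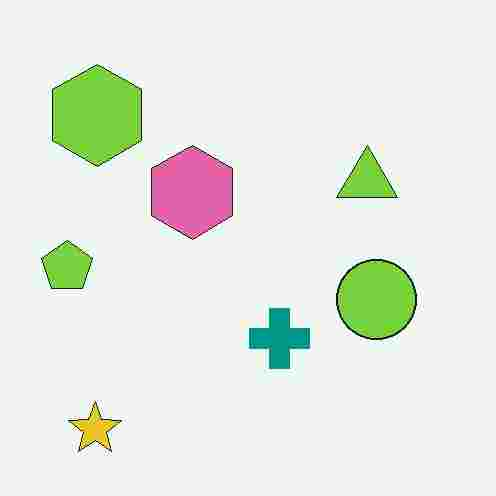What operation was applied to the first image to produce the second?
The image was degraded with heavy JPEG compression.

Blocky 8×8 compression artifacts appear around shape edges and the flat background shows ringing — characteristic JPEG degradation.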